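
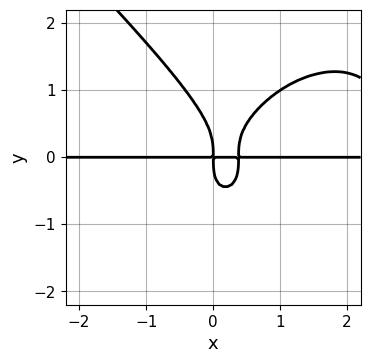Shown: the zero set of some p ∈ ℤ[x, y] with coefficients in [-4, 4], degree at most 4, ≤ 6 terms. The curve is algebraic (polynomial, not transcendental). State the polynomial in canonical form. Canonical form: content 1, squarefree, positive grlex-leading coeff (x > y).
1. Degree: the shape is more complex than any degree-3 curve, so deg p = 4.
2. From the axis intercepts and sections: every point of the x-axis in the box is on the curve.
3. Putting this together gives p.

x^3*y + y^4 - 3*x^2*y + x*y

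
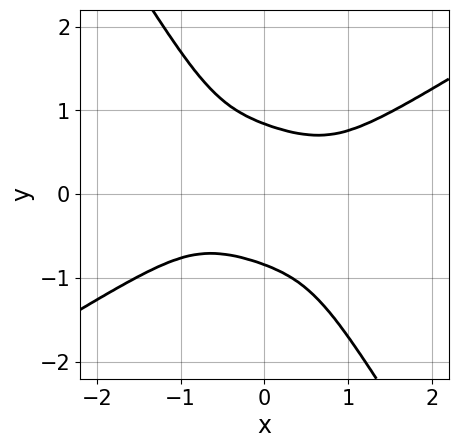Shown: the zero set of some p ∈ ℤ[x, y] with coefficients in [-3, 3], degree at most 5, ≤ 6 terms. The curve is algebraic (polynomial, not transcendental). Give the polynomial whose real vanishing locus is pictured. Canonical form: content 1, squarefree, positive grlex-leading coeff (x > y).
x^4 - 3*x*y^3 - 2*y^4 + 1

1. deg p = 4.
2. Reading off the gridlines: no x-intercept at any integer in the box.
3. These observations pin down the coefficients.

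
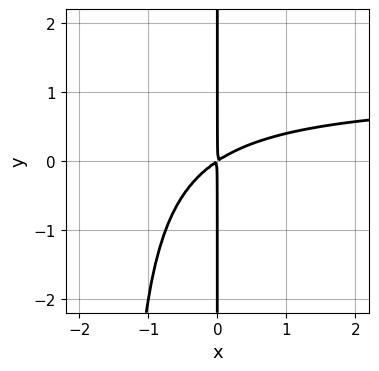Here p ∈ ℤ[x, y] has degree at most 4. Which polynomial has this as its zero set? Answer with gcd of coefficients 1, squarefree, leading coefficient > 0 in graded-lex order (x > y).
2*x^2*y - 2*x^2 + 3*x*y

First, deg p = 3. No degree-2 curve has this shape.
Then, checking where it meets the axes: every point of the y-axis in the box is on the curve.
Finally, fitting integer coefficients to these (and the overall shape) gives p.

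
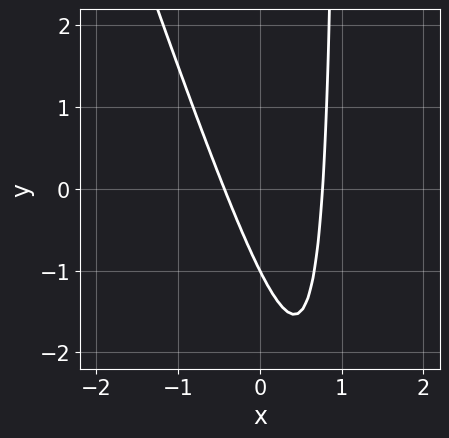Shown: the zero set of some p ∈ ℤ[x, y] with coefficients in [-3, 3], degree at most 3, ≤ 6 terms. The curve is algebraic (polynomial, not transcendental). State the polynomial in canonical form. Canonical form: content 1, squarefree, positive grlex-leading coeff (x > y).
3*x^2 + x*y - x - y - 1

First, degree: no degree-1 curve has this shape, so deg p = 2.
Next, reading off the gridlines: it crosses the y-axis at the gridline y = -1.
Finally, the integer polynomial consistent with all of this is the stated p.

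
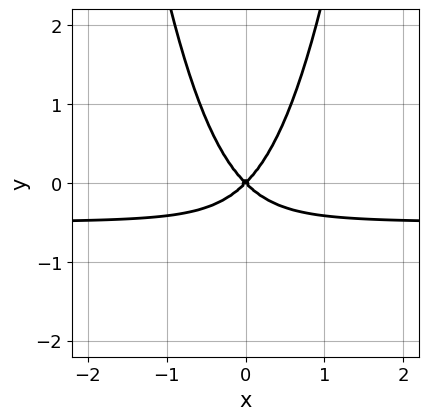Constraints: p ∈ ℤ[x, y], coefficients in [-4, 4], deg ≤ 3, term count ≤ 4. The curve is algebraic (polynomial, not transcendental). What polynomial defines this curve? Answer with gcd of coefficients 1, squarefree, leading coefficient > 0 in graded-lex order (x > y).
2*x^2*y + x^2 - y^2

(a) Degree: no degree-2 curve has this shape, so deg p = 3.
(b) Symmetries: mirror symmetry x ↦ −x ⇒ only even powers of x.
(c) Checking where it meets the axes: it meets the x-axis at x = 0 (among the integer gridlines); it crosses the y-axis at the gridline y = 0.
(d) Assembling these constraints gives the stated polynomial.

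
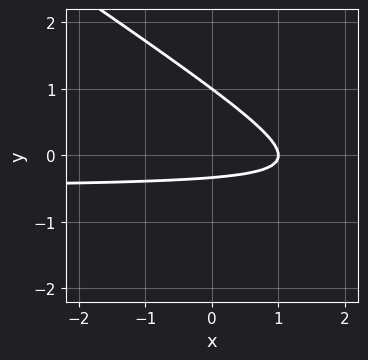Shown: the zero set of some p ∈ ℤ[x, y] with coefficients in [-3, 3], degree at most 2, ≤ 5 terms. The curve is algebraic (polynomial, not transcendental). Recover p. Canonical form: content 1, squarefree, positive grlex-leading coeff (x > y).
2*x*y + 3*y^2 + x - 2*y - 1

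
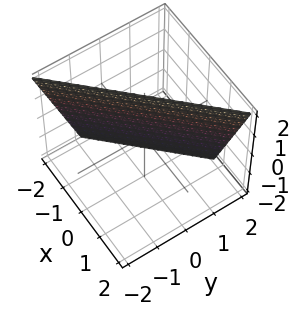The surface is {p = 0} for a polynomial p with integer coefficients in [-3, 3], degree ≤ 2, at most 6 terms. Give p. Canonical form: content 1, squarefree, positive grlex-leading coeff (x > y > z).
(a) deg p = 1.
(b) From the axis intercepts and sections: one z-axis crossing is at z = 2.
(c) The integer polynomial consistent with all of this is the stated p.

3*x - 3*y - z + 2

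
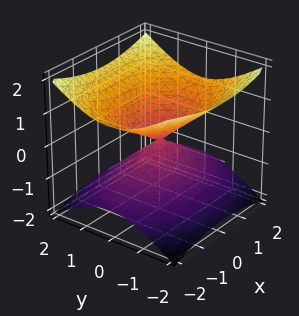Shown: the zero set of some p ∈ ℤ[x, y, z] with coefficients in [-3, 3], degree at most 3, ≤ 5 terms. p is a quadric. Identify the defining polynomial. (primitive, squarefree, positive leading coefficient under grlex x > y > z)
x^2 + 2*y^2 - 3*z^2

1. deg p = 2. A double cone through the origin; a quadric.
2. Symmetries: it's symmetric under y → −y, forcing even powers of y; mirror symmetry x ↦ −x ⇒ only even powers of x; the z ↦ −z reflection is a symmetry, so z appears only in even powers.
3. From the axis intercepts and sections: it crosses the x-axis at the gridline x = 0; it crosses the y-axis at the gridline y = 0; it crosses the z-axis at the gridline z = 0.
4. These observations pin down the coefficients.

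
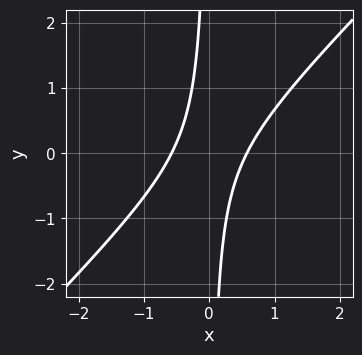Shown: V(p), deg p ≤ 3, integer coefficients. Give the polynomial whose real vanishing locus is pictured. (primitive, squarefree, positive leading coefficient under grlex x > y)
3*x^2 - 3*x*y - 1

Degree: the shape is more complex than any degree-1 curve, so deg p = 2.
Against the integer gridlines: it misses every integer gridline on the y-axis.
Solving for integer coefficients yields p as stated.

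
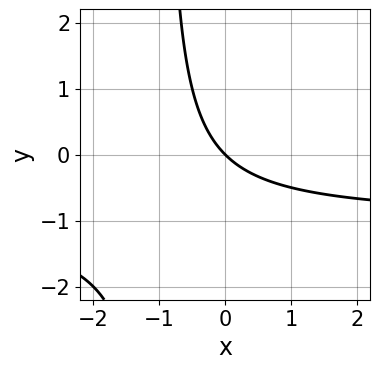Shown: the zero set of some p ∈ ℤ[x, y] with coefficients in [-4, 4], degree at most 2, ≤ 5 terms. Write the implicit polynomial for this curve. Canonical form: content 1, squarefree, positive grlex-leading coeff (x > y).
x*y + x + y

First, deg p = 2. No degree-1 curve has this shape.
Next, reading off the gridlines: it crosses the y-axis at the gridline y = 0; one x-axis crossing is at x = 0.
Finally, these observations pin down the coefficients.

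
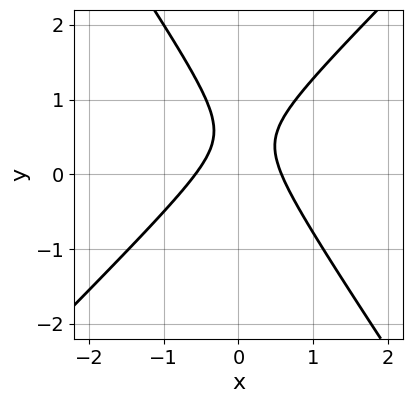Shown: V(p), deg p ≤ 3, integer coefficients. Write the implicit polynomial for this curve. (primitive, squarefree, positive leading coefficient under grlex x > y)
3*x^2 - x*y - 2*y^2 + 2*y - 1

1. deg p = 2. No degree-1 curve has this shape.
2. From the visible intercepts: no y-intercept at any integer in the box.
3. Solving for integer coefficients yields p as stated.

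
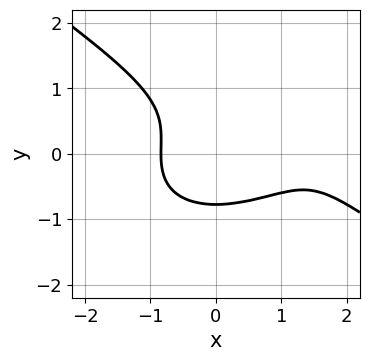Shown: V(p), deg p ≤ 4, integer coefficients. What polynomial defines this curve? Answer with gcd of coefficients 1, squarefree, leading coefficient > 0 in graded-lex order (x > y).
x^3 + 3*y^3 - 2*x^2 - y^2 + 2

(a) Degree: no degree-2 curve has this shape, so deg p = 3.
(b) Putting this together gives p.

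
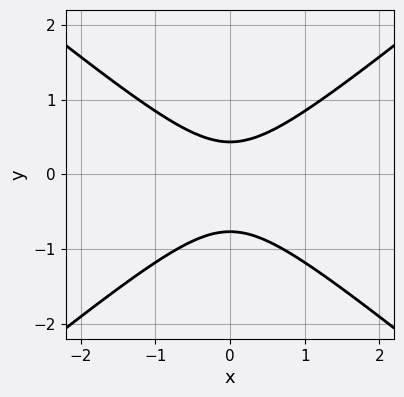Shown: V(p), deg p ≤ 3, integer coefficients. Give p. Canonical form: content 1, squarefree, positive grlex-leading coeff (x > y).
2*x^2 - 3*y^2 - y + 1

First, the degree is 2 — the shape is more complex than any degree-1 curve.
Next, symmetries: mirror symmetry x ↦ −x ⇒ only even powers of x.
Next, against the integer gridlines: no x-intercept at any integer in the box.
Finally, assembling these constraints gives the stated polynomial.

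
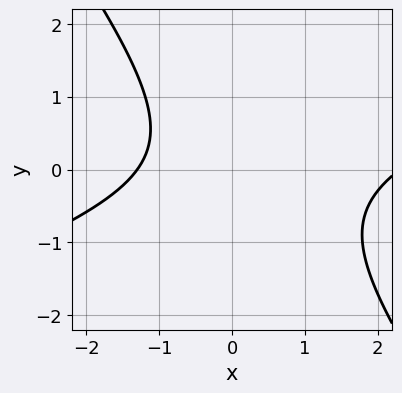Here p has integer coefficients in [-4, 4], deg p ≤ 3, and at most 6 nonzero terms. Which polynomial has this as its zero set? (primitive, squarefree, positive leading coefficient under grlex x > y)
x^2 - 2*x*y - 2*y^2 - x - 3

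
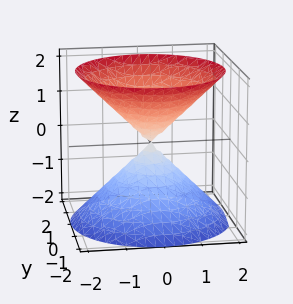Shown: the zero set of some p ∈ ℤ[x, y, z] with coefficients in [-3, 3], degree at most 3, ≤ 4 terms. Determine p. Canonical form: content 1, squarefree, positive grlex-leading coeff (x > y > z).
x^2 + y^2 - z^2

There are 2 components.
deg p = 2.
Symmetries: it's symmetric under z → −z, forcing even powers of z; the surface is invariant under rotation about z: p = q(x² + y², z).
Observable constraints: it meets the y-axis at y = 0 (among the integer gridlines); one x-axis crossing is at x = 0; it meets the z-axis at z = 0 (among the integer gridlines).
Together with the visible shape, these determine p as stated.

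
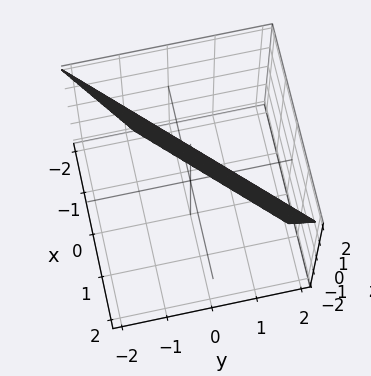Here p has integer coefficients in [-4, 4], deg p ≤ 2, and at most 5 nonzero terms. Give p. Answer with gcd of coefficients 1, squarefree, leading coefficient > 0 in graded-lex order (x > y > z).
Degree: the surface is flat (a plane), so deg p = 1.
Checking where it meets the axes: it crosses the z-axis at the gridline z = 2.
The integer polynomial consistent with all of this is the stated p.

3*x - 3*y - z + 2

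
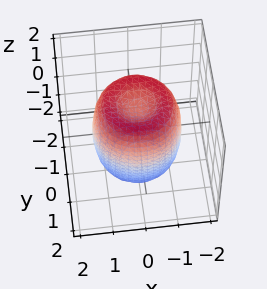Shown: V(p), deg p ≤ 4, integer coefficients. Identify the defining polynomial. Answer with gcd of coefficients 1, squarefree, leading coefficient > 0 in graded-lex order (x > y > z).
2*x^4 + 4*x^2*y^2 + 2*y^4 - 3*x^2 - 3*y^2 + z^2 - 1

1. The degree is 4 — a generic line meets the surface in up to 4 points.
2. Symmetry: the surface is invariant under rotation about z: p = q(x² + y², z).
3. Checking where it meets the axes: among the integer gridlines, it crosses the z-axis at z ∈ {-1, 1}; a circular section at z = 0 has radius between 1 and 2.
4. These observations pin down the coefficients.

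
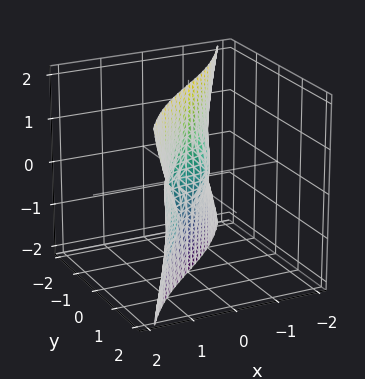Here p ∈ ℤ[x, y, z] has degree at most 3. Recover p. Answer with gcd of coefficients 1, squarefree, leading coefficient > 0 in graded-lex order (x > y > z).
x^3 + 3*x*z^2 - 3*y*z^2 - y

1. Degree: the shape is more complex than any degree-2 surface, so deg p = 3.
2. Against the integer gridlines: it meets the y-axis at y = 0 (among the integer gridlines); one x-axis crossing is at x = 0; every point of the z-axis in the box is on the surface.
3. Together with the visible shape, these determine p as stated.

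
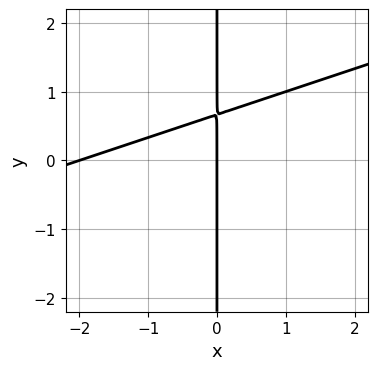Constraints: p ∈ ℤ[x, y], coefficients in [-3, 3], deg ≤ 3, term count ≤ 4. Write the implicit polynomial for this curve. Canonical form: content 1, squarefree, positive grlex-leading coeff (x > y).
x^2 - 3*x*y + 2*x

1. Degree: the shape is more complex than any degree-1 curve, so deg p = 2.
2. Observable constraints: every point of the y-axis in the box is on the curve; the x-axis gridline crossings are at x ∈ {-2, 0}.
3. Putting this together gives p.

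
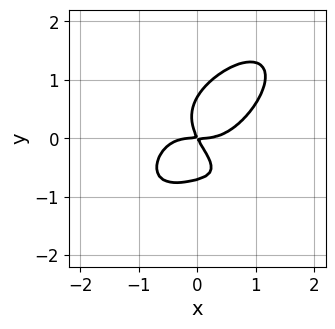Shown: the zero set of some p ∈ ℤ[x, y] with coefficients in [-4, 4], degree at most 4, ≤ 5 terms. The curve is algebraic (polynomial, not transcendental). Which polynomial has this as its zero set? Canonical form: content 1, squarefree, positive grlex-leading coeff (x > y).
2*x^4 + 2*y^4 - 2*x*y^2 - 2*x*y - y^2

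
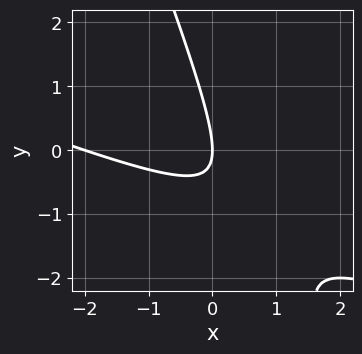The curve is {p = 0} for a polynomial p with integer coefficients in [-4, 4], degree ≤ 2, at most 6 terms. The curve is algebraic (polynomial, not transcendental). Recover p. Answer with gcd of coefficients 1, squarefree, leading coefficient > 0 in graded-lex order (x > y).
x^2 + 3*x*y + y^2 + 2*x

(a) deg p = 2. The shape is more complex than any degree-1 curve.
(b) Observable constraints: the x-axis gridline crossings are at x ∈ {-2, 0}; one y-axis crossing is at y = 0.
(c) The integer polynomial consistent with all of this is the stated p.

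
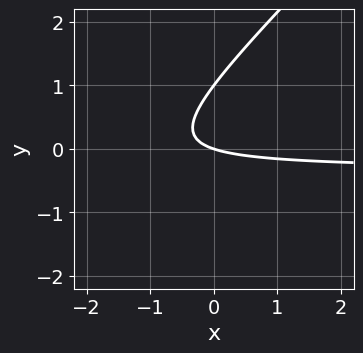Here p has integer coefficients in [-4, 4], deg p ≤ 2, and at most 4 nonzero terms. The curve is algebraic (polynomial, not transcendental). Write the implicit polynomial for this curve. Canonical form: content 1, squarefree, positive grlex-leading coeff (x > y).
(a) The degree is 2 — no degree-1 curve has this shape.
(b) Checking where it meets the axes: among the integer gridlines, it crosses the y-axis at y ∈ {0, 1}; it meets the x-axis at x = 0 (among the integer gridlines).
(c) The integer polynomial consistent with all of this is the stated p.

3*x*y - 3*y^2 + x + 3*y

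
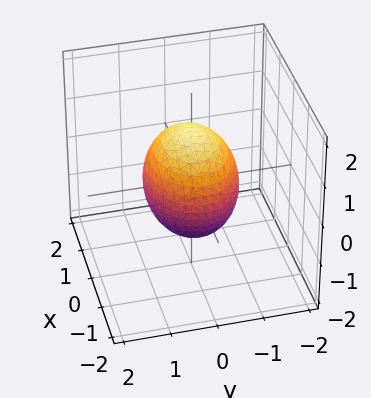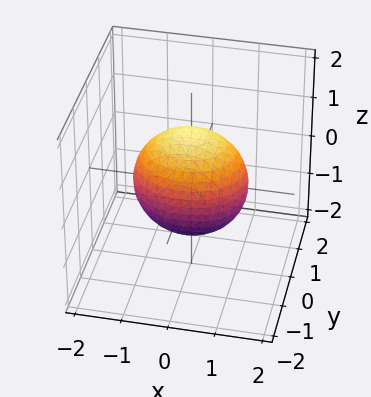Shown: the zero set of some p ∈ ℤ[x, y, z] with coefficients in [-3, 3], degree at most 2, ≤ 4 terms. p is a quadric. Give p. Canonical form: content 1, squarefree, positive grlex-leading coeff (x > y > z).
The degree is 2 — a closed, bounded, convex surface; a quadric.
Symmetries: it's symmetric under x → −x, forcing even powers of x; mirror symmetry y ↦ −y ⇒ only even powers of y; mirror symmetry z ↦ −z ⇒ only even powers of z.
Against the integer gridlines: among the integer gridlines, it crosses the y-axis at y ∈ {-1, 1}.
Assembling these constraints gives the stated polynomial.

2*x^2 + 3*y^2 + 2*z^2 - 3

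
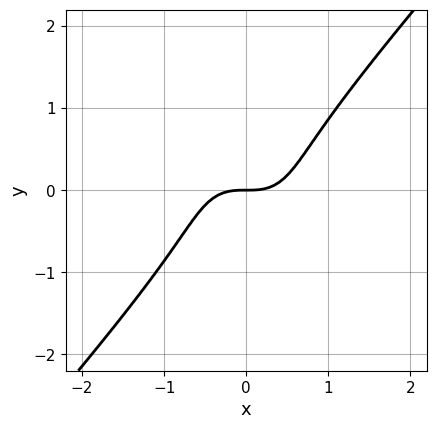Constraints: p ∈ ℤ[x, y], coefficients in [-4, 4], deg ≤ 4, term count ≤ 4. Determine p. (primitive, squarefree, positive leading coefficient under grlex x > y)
3*x^3 - 2*y^3 - 2*y

The degree is 3 — a generic line meets the curve in up to 3 points.
Observable constraints: one x-axis crossing is at x = 0; one y-axis crossing is at y = 0.
Matching integer coefficients to the picture gives p.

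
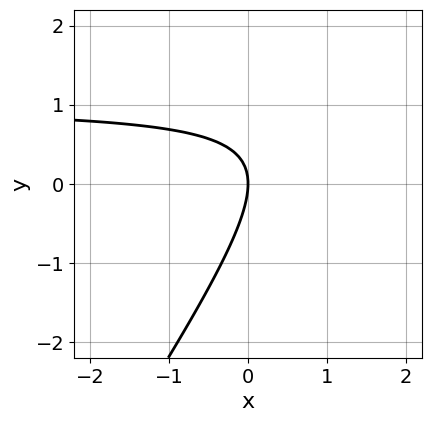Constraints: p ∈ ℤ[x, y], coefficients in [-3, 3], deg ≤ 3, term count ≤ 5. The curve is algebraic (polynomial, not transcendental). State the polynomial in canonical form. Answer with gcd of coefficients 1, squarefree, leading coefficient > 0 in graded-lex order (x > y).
3*x*y - 2*y^2 - 3*x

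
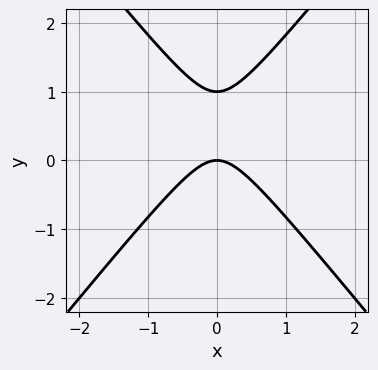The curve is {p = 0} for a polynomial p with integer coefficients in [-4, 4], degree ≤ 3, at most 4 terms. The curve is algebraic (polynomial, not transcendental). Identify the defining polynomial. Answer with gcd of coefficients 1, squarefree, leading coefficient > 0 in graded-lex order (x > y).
First, deg p = 2. A generic line meets the curve in up to 2 points.
Next, symmetries: mirror symmetry x ↦ −x ⇒ only even powers of x.
Next, from the visible intercepts: it meets the x-axis at x = 0 (among the integer gridlines); among the integer gridlines, it crosses the y-axis at y ∈ {0, 1}.
Finally, solving for integer coefficients yields p as stated.

3*x^2 - 2*y^2 + 2*y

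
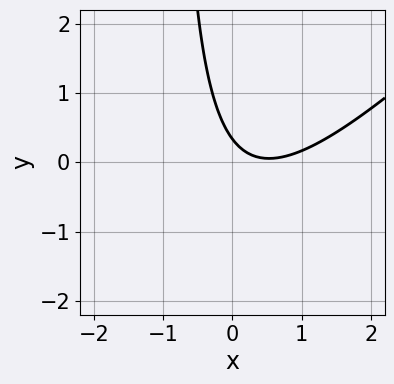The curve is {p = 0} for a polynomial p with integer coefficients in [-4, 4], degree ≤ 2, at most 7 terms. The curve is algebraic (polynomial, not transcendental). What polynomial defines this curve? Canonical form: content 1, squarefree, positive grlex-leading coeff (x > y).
3*x^2 - 3*x*y - 3*x - 3*y + 1

The degree is 2 — a generic line meets the curve in up to 2 points.
From the axis intercepts and sections: it misses every integer gridline on the x-axis.
Fitting integer coefficients to these (and the overall shape) gives p.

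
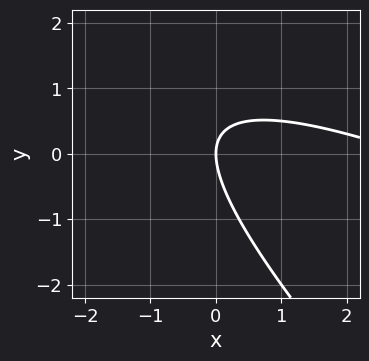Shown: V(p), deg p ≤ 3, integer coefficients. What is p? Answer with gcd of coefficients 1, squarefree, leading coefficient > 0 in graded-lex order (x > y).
x^2 + 3*x*y + 2*y^2 - 3*x

1. The degree is 2 — no degree-1 curve has this shape.
2. Observable constraints: one y-axis crossing is at y = 0; one x-axis crossing is at x = 0.
3. These observations pin down the coefficients.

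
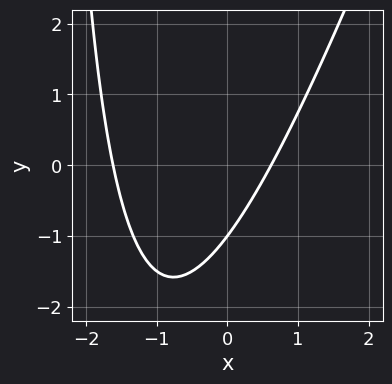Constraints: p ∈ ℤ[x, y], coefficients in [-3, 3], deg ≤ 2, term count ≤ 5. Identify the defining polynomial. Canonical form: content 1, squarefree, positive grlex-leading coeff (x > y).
3*x^2 - x*y + 3*x - 3*y - 3

deg p = 2.
From the axis intercepts and sections: one y-axis crossing is at y = -1.
Solving for integer coefficients yields p as stated.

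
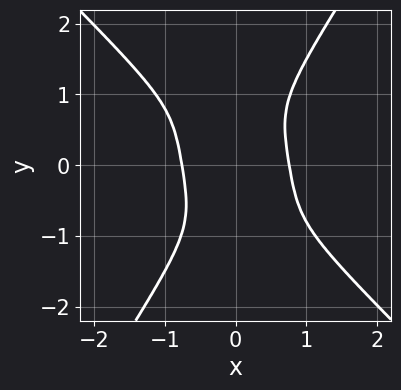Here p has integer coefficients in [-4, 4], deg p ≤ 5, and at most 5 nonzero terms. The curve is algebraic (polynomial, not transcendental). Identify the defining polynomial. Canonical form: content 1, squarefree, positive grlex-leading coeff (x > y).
3*x^4 + 2*x^3*y - y^4 - 1

The degree is 4 — a generic line meets the curve in up to 4 points.
Against the integer gridlines: it misses every integer gridline on the y-axis.
Putting this together gives p.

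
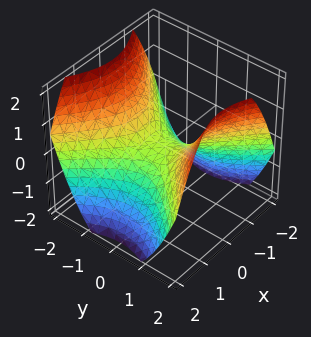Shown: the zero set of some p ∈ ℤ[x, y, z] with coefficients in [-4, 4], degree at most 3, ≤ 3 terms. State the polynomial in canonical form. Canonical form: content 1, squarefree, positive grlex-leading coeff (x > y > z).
2*x^2 - 2*y^2 + 3*z

(a) deg p = 2. A hyperbolic paraboloid; a quadric.
(b) Symmetries: it's symmetric under y → −y, forcing even powers of y; the x ↦ −x reflection is a symmetry, so x appears only in even powers.
(c) From the axis intercepts and sections: it crosses the x-axis at the gridline x = 0; one y-axis crossing is at y = 0; one z-axis crossing is at z = 0.
(d) The integer polynomial consistent with all of this is the stated p.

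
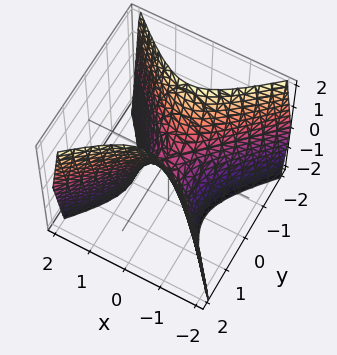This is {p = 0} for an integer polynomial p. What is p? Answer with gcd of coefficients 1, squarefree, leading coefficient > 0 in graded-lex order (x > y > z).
2*x^2 - 2*y^2 + z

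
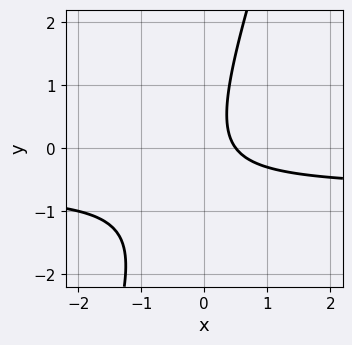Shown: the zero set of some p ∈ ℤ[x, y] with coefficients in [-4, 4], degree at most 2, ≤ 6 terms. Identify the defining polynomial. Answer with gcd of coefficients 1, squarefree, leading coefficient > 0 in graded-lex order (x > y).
3*x*y - y^2 + 2*x - 1

(a) Degree: a generic line meets the curve in up to 2 points, so deg p = 2.
(b) From the visible intercepts: no y-intercept at any integer in the box.
(c) Solving for integer coefficients yields p as stated.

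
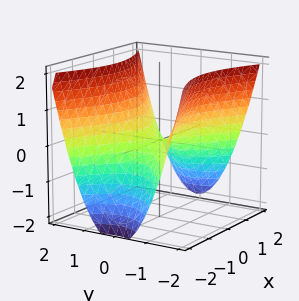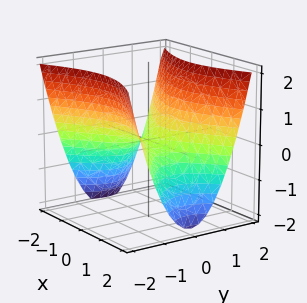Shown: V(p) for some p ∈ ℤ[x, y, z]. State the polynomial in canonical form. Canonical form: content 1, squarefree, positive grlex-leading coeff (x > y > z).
x^2 - 2*y^2 + 2*z

(a) deg p = 2. A saddle surface; a quadric.
(b) Symmetries: it's symmetric under x → −x, forcing even powers of x; it's symmetric under y → −y, forcing even powers of y.
(c) From the visible intercepts: it meets the y-axis at y = 0 (among the integer gridlines); one z-axis crossing is at z = 0.
(d) Assembling these constraints gives the stated polynomial.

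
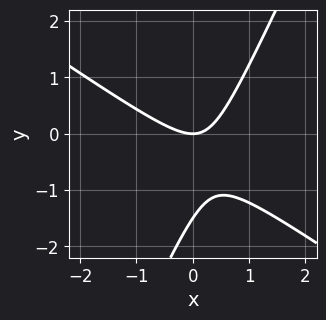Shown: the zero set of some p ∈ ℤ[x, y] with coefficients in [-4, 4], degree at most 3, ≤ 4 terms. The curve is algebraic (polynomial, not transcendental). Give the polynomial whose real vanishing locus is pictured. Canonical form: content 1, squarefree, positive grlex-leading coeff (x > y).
3*x^2 + 3*x*y - 2*y^2 - 3*y

(a) The degree is 2 — a generic line meets the curve in up to 2 points.
(b) From the visible intercepts: one y-axis crossing is at y = 0; one x-axis crossing is at x = 0.
(c) These observations pin down the coefficients.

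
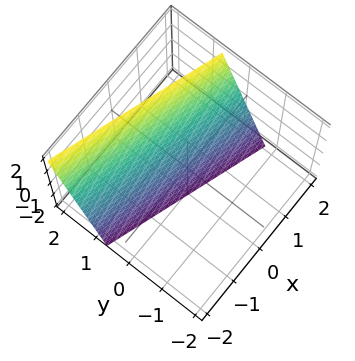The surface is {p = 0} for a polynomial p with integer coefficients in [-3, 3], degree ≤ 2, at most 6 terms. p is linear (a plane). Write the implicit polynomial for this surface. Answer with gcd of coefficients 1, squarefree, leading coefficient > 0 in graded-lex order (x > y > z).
1. The degree is 1 — every cross-section is a straight line — this is a plane.
2. Against the integer gridlines: it crosses the x-axis at the gridline x = 2; one z-axis crossing is at z = -2.
3. The integer polynomial consistent with all of this is the stated p.

x + 3*y - z - 2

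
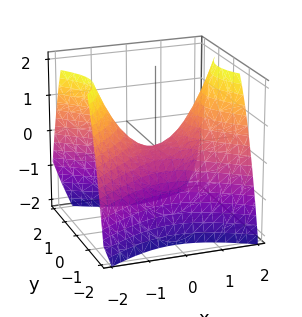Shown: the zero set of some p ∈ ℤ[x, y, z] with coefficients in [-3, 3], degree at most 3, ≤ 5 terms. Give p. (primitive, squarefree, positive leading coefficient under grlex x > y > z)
First, degree: a hyperbolic paraboloid; a quadric, so deg p = 2.
Then, symmetries: it's symmetric under y → −y, forcing even powers of y; mirror symmetry x ↦ −x ⇒ only even powers of x.
Then, against the integer gridlines: it meets the y-axis at y = 0 (among the integer gridlines); it meets the x-axis at x = 0 (among the integer gridlines); one z-axis crossing is at z = 0.
Finally, matching integer coefficients to the picture gives p.

2*x^2 - 3*y^2 - 3*z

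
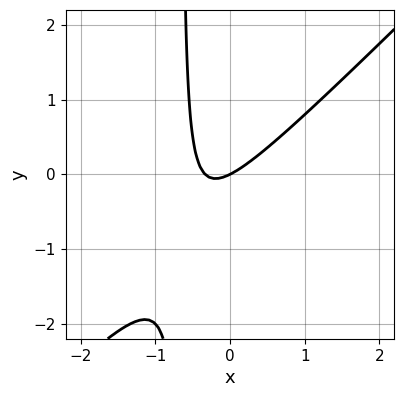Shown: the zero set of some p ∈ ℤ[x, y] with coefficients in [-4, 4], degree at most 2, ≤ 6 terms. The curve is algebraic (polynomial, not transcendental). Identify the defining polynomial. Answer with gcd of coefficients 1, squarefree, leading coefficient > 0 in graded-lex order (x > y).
3*x^2 - 3*x*y + x - 2*y

First, the degree is 2 — no degree-1 curve has this shape.
Next, against the integer gridlines: it meets the y-axis at y = 0 (among the integer gridlines); it crosses the x-axis at the gridline x = 0.
Finally, solving for integer coefficients yields p as stated.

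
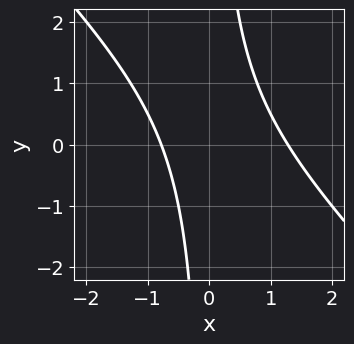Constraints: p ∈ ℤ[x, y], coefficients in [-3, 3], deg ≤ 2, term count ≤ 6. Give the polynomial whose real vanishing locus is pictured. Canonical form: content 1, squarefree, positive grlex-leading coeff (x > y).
2*x^2 + 2*x*y - x - 2

(a) The degree is 2 — the shape is more complex than any degree-1 curve.
(b) Observable constraints: no y-intercept at any integer in the box.
(c) Together with the visible shape, these determine p as stated.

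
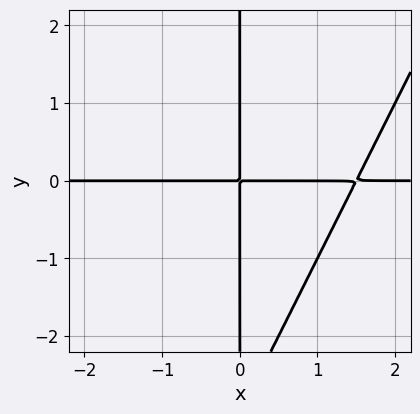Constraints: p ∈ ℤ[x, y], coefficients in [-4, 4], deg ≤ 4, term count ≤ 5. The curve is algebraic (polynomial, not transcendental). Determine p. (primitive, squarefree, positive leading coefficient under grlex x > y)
2*x^2*y - x*y^2 - 3*x*y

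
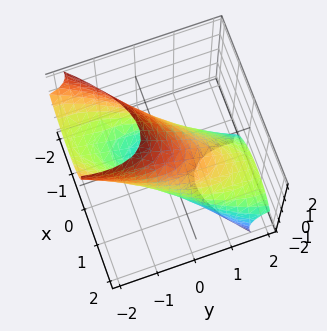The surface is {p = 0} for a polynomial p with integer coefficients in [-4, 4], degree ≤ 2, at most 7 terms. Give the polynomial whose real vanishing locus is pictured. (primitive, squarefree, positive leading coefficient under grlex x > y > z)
deg p = 2. A generic line meets the surface in up to 2 points.
From the visible intercepts: the x-axis gridline crossings are at x ∈ {-1, 1}.
Putting this together gives p.

2*x^2 - 2*x*y + y^2 + 2*y*z + z^2 - 2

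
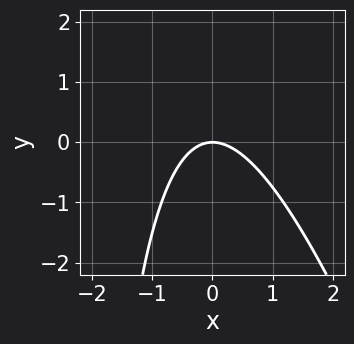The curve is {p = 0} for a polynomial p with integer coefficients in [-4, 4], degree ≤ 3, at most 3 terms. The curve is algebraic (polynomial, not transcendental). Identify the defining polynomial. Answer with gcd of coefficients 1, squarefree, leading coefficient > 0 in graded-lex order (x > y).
3*x^2 + x*y + 3*y

1. deg p = 2.
2. From the axis intercepts and sections: one y-axis crossing is at y = 0; it crosses the x-axis at the gridline x = 0.
3. These observations pin down the coefficients.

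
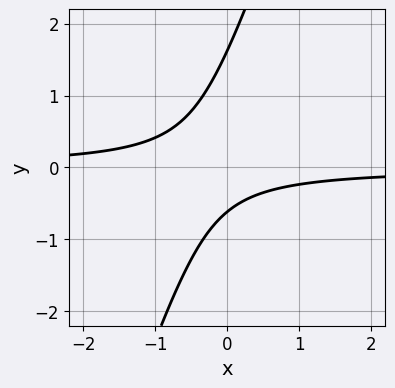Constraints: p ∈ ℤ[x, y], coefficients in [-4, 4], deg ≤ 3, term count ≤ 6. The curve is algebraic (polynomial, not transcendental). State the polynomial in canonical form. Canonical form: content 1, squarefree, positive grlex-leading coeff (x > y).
First, the degree is 2 — a generic line meets the curve in up to 2 points.
Then, from the visible intercepts: it misses every integer gridline on the x-axis.
Finally, together with the visible shape, these determine p as stated.

3*x*y - y^2 + y + 1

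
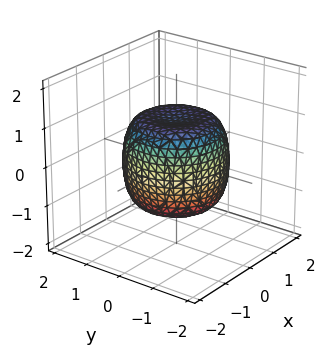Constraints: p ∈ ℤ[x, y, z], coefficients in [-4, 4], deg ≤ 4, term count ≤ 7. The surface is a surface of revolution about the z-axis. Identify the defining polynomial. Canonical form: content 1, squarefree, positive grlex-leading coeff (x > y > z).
x^4 + 2*x^2*y^2 + y^4 - x^2 - y^2 + z^2 - 1

1. Degree: a generic line meets the surface in up to 4 points, so deg p = 4.
2. Symmetries: rotational symmetry about the z-axis ⇒ p depends on x, y only through x² + y².
3. From the axis intercepts and sections: a circular section at z = 0 has radius between 1 and 2; the z-axis gridline crossings are at z ∈ {-1, 1}.
4. Assembling these constraints gives the stated polynomial.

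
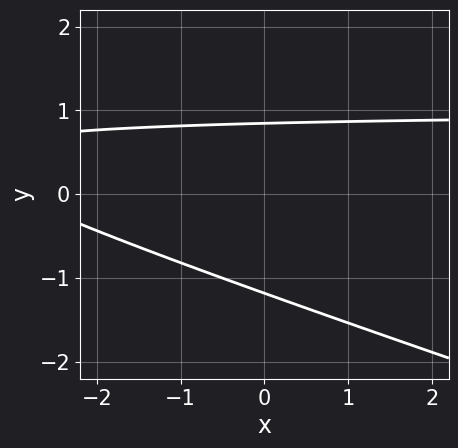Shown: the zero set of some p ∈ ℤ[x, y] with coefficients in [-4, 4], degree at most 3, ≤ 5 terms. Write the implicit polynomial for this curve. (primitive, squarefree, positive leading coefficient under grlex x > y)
x*y + 3*y^2 - x + y - 3

First, deg p = 2. The shape is more complex than any degree-1 curve.
Next, from the visible intercepts: no x-intercept at any integer in the box.
Finally, putting this together gives p.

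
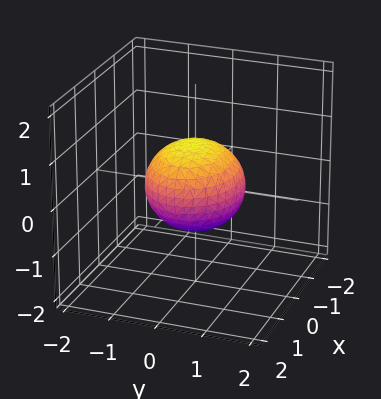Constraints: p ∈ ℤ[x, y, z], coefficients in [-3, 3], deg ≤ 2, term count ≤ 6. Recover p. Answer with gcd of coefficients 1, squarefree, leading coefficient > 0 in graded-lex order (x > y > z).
2*x^2 - x*z + 3*y^2 + 3*z^2 - 3

(a) The degree is 2 — no degree-1 surface has this shape.
(b) Observable constraints: among the integer gridlines, it crosses the z-axis at z ∈ {-1, 1}; the y-axis gridline crossings are at y ∈ {-1, 1}.
(c) Matching integer coefficients to the picture gives p.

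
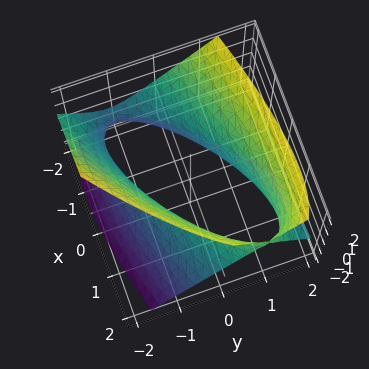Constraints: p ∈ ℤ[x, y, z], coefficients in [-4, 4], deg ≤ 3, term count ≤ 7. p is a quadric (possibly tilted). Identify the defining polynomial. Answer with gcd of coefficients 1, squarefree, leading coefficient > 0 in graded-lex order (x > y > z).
x^2 - 3*x*y + 2*x*z + 3*y^2 - 2*z^2 - 3

The degree is 2 — the shape is more complex than any degree-1 surface.
Checking where it meets the axes: among the integer gridlines, it crosses the y-axis at y ∈ {-1, 1}; no z-intercept at any integer in the box.
Fitting integer coefficients to these (and the overall shape) gives p.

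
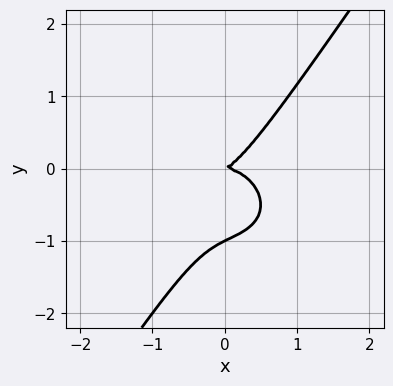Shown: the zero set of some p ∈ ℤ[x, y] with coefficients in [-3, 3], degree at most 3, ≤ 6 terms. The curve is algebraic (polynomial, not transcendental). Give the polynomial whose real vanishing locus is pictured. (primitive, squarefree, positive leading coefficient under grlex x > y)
2*x^3 + 2*x*y^2 - 2*y^3 + x*y - 2*y^2

(a) deg p = 3. The shape is more complex than any degree-2 curve.
(b) From the visible intercepts: the y-axis gridline crossings are at y ∈ {-1, 0}; one x-axis crossing is at x = 0.
(c) Solving for integer coefficients yields p as stated.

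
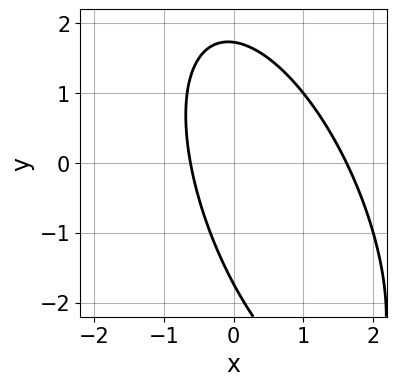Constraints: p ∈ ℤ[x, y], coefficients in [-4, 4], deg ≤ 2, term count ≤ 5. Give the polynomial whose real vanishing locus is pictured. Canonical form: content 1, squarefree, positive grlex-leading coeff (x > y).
1. The degree is 2 — the shape is more complex than any degree-1 curve.
2. Putting this together gives p.

3*x^2 + 2*x*y + y^2 - 3*x - 3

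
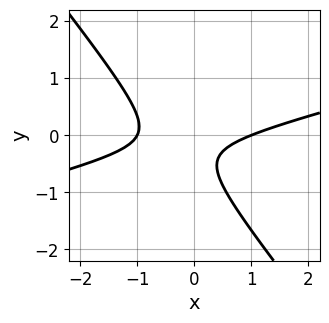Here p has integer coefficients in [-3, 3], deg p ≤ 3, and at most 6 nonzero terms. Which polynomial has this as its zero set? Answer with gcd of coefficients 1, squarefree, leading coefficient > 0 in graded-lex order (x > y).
x^2 - 3*x*y - 3*y^2 - 2*y - 1

(a) Degree: a generic line meets the curve in up to 2 points, so deg p = 2.
(b) Observable constraints: the curve avoids every integer y-axis point in the box; the x-axis gridline crossings are at x ∈ {-1, 1}.
(c) Assembling these constraints gives the stated polynomial.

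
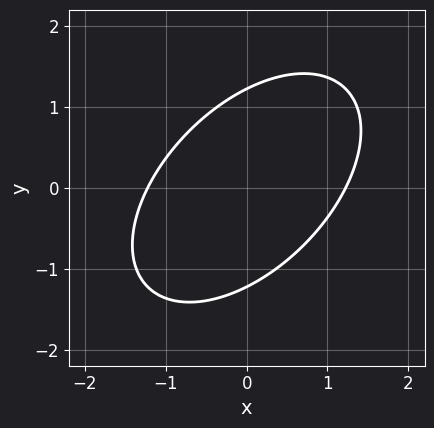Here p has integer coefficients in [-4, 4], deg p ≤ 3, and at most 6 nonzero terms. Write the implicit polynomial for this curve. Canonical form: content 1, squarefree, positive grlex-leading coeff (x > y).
2*x^2 - 2*x*y + 2*y^2 - 3

1. The degree is 2 — no degree-1 curve has this shape.
2. The integer polynomial consistent with all of this is the stated p.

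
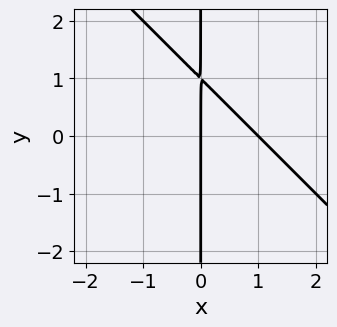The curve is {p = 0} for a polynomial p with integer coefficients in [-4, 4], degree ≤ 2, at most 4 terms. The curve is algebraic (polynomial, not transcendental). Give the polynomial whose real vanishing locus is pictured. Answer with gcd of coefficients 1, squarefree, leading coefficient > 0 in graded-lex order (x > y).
x^2 + x*y - x

1. Degree: no degree-1 curve has this shape, so deg p = 2.
2. Checking where it meets the axes: among the integer gridlines, it crosses the x-axis at x ∈ {0, 1}; the visible y-axis segment lies entirely on the curve.
3. Putting this together gives p.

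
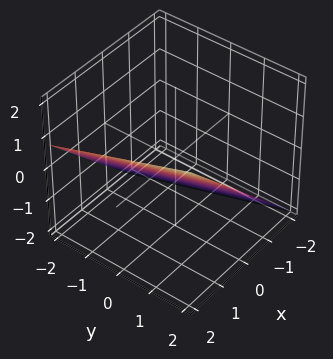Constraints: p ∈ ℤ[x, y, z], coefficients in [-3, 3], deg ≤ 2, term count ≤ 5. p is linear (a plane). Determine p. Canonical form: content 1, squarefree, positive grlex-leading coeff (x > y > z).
The degree is 1 — the surface is flat (a plane).
Reading off the gridlines: it crosses the y-axis at the gridline y = 2.
Assembling these constraints gives the stated polynomial.

3*x + y - 3*z - 2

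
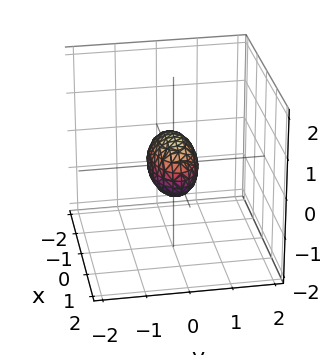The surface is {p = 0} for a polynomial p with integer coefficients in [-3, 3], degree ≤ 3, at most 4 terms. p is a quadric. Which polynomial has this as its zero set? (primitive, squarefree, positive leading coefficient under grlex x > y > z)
x^2 + 3*y^2 + 2*z^2 - 1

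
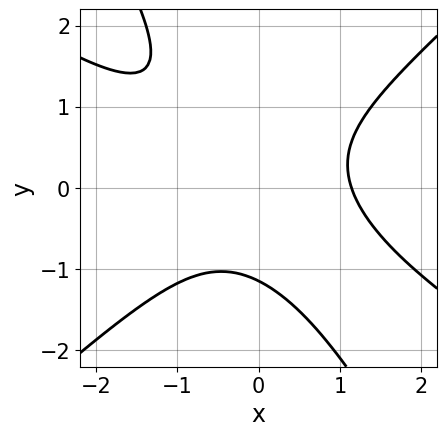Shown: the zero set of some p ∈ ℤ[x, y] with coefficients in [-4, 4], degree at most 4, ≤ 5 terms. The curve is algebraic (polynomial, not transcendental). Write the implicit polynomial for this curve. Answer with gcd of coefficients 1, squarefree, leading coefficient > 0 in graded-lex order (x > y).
2*x^3 + 2*x^2*y - 3*x*y^2 - 2*y^3 - 3

(a) The degree is 3 — no degree-2 curve has this shape.
(b) The integer polynomial consistent with all of this is the stated p.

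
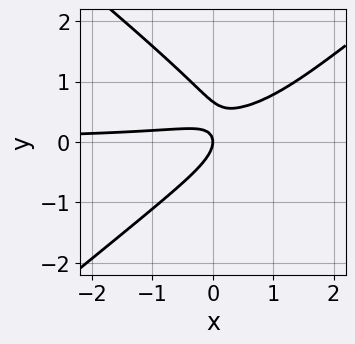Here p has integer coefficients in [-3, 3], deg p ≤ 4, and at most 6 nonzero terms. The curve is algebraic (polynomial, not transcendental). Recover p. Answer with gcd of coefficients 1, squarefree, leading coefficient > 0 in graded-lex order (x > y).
The degree is 3 — no degree-2 curve has this shape.
From the visible intercepts: one y-axis crossing is at y = 0; it crosses the x-axis at the gridline x = 0.
The integer polynomial consistent with all of this is the stated p.

2*x^2*y - 3*y^3 - 3*x*y + 2*y^2 + x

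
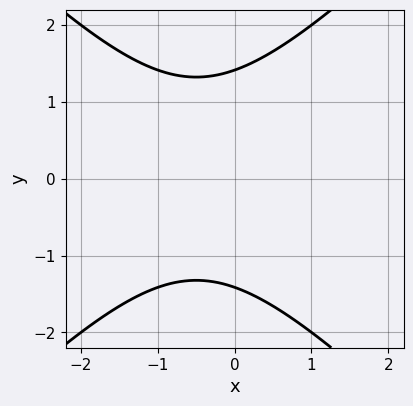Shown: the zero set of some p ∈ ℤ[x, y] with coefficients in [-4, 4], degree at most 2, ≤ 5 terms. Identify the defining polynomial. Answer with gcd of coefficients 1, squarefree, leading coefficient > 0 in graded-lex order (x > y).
1. The degree is 2 — no degree-1 curve has this shape.
2. Symmetries: mirror symmetry y ↦ −y ⇒ only even powers of y.
3. Against the integer gridlines: it misses every integer gridline on the x-axis.
4. Together with the visible shape, these determine p as stated.

x^2 - y^2 + x + 2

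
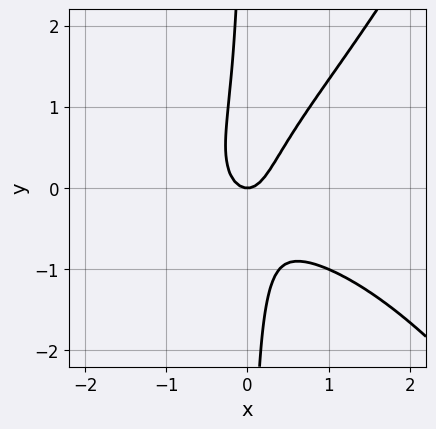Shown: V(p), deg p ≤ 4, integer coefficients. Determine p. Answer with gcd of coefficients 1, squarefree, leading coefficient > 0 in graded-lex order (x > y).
x^4 + 2*x^2*y - 3*x*y^2 + 3*x^2 - y

1. deg p = 4. The shape is more complex than any degree-3 curve.
2. Against the integer gridlines: it crosses the y-axis at the gridline y = 0; one x-axis crossing is at x = 0.
3. Matching integer coefficients to the picture gives p.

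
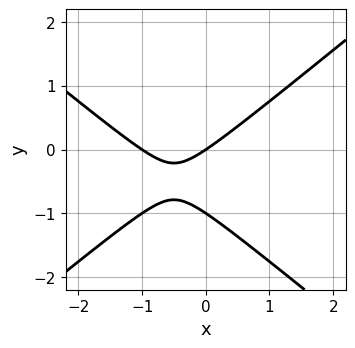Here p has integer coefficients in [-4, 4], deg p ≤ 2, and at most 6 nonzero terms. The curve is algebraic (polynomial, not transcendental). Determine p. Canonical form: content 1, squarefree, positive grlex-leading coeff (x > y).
2*x^2 - 3*y^2 + 2*x - 3*y

First, degree: a generic line meets the curve in up to 2 points, so deg p = 2.
Next, from the visible intercepts: the x-axis gridline crossings are at x ∈ {-1, 0}; the y-axis gridline crossings are at y ∈ {-1, 0}.
Finally, together with the visible shape, these determine p as stated.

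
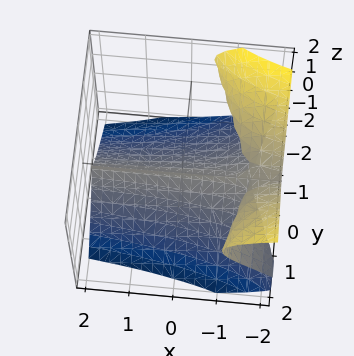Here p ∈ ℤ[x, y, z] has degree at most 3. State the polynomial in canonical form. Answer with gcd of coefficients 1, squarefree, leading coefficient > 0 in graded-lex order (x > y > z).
1. The degree is 3 — no degree-2 surface has this shape.
2. Observable constraints: every point of the x-axis in the box is on the surface; one z-axis crossing is at z = 0; it meets the y-axis at y = 0 (among the integer gridlines).
3. These observations pin down the coefficients.

2*x*y^2 - 2*y^2*z + y*z^2 + 3*z^3 + 3*y^2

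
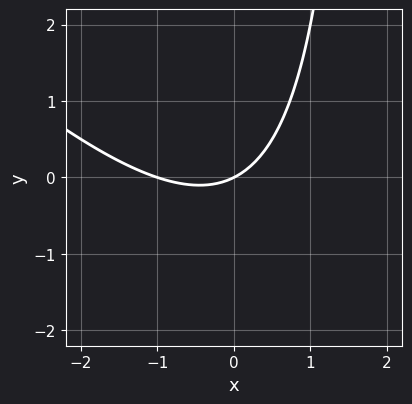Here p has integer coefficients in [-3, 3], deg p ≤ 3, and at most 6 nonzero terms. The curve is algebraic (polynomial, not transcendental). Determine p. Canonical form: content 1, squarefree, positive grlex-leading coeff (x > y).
1. deg p = 2. The shape is more complex than any degree-1 curve.
2. Checking where it meets the axes: among the integer gridlines, it crosses the x-axis at x ∈ {-1, 0}; it crosses the y-axis at the gridline y = 0.
3. Fitting integer coefficients to these (and the overall shape) gives p.

x^2 + x*y + x - 2*y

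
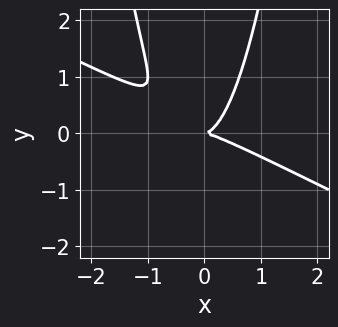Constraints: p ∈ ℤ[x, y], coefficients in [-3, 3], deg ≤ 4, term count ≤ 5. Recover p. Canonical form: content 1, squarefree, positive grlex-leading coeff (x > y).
x^3 + 2*x^2*y - y^2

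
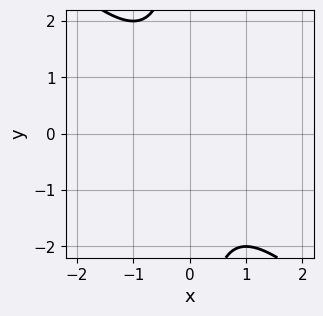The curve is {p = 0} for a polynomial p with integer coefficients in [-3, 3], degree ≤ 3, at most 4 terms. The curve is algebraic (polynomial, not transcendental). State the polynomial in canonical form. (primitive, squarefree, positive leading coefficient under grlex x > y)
1. Degree: a generic line meets the curve in up to 2 points, so deg p = 2.
2. Reading off the gridlines: no y-intercept at any integer in the box; no x-intercept at any integer in the box.
3. These observations pin down the coefficients.

x^2 + x*y + 1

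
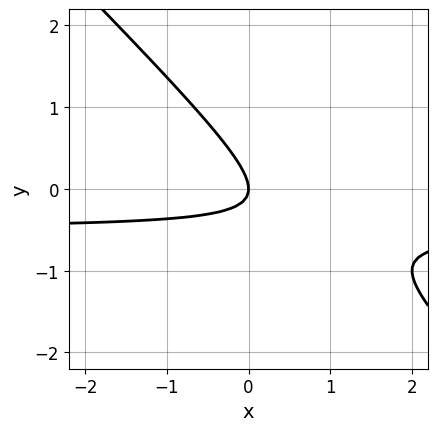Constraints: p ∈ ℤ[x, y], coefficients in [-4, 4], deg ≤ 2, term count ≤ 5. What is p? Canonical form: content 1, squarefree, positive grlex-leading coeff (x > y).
2*x*y + 2*y^2 + x

(a) Degree: no degree-1 curve has this shape, so deg p = 2.
(b) Reading off the gridlines: one x-axis crossing is at x = 0; one y-axis crossing is at y = 0.
(c) Putting this together gives p.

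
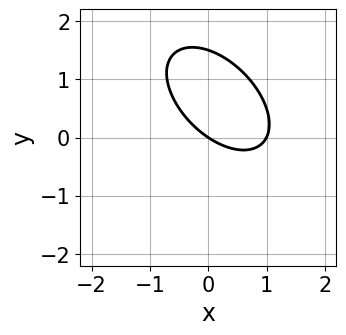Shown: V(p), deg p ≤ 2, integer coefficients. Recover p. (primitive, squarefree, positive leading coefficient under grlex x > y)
2*x^2 + 2*x*y + 2*y^2 - 2*x - 3*y

(a) deg p = 2. No degree-1 curve has this shape.
(b) Observable constraints: the x-axis gridline crossings are at x ∈ {0, 1}; it crosses the y-axis at the gridline y = 0.
(c) Fitting integer coefficients to these (and the overall shape) gives p.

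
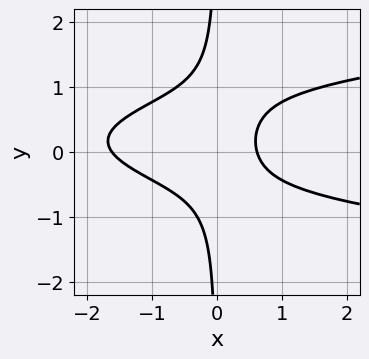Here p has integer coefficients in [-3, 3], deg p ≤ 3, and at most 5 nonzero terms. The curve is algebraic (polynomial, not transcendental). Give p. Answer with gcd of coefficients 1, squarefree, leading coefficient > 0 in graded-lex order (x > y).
(a) Degree: no degree-2 curve has this shape, so deg p = 3.
(b) From the visible intercepts: no y-intercept at any integer in the box.
(c) These observations pin down the coefficients.

3*x*y^2 - x^2 - x*y - x + 1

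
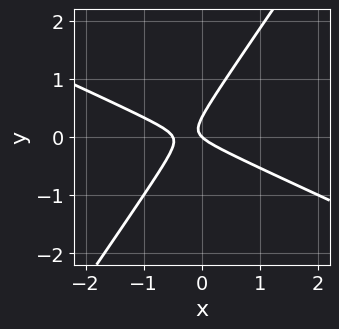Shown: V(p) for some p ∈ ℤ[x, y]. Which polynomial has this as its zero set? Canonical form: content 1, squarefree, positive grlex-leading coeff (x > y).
2*x^2 + 3*x*y - 3*y^2 + x + y

1. The degree is 2 — the shape is more complex than any degree-1 curve.
2. From the axis intercepts and sections: it crosses the x-axis at the gridline x = 0; it crosses the y-axis at the gridline y = 0.
3. Assembling these constraints gives the stated polynomial.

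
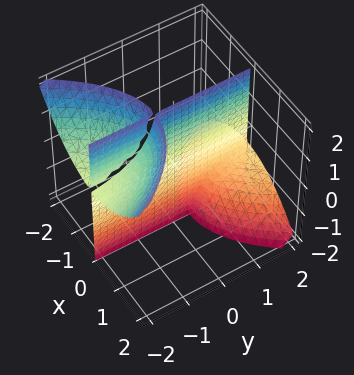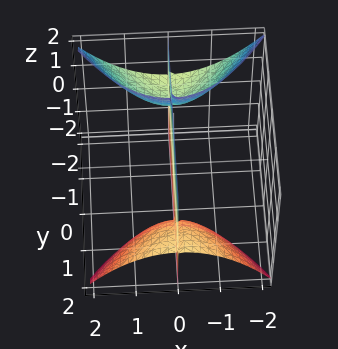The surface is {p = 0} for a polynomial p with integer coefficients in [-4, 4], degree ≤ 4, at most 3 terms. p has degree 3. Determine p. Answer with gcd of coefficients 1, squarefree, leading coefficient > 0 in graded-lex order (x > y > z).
2*x^3 + 3*x*y*z + 3*x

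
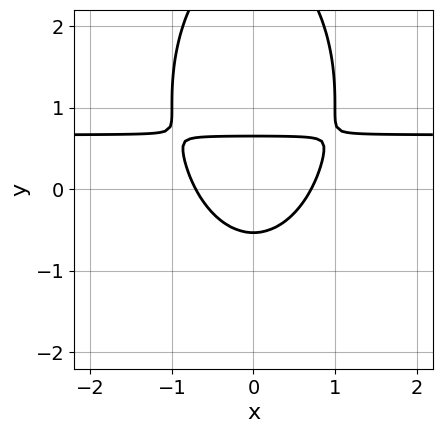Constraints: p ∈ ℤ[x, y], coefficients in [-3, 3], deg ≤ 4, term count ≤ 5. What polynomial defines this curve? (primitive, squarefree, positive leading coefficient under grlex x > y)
3*x^2*y + y^3 - 2*x^2 - 3*y^2 + 1

1. The degree is 3 — no degree-2 curve has this shape.
2. Symmetries: the x ↦ −x reflection is a symmetry, so x appears only in even powers.
3. Solving for integer coefficients yields p as stated.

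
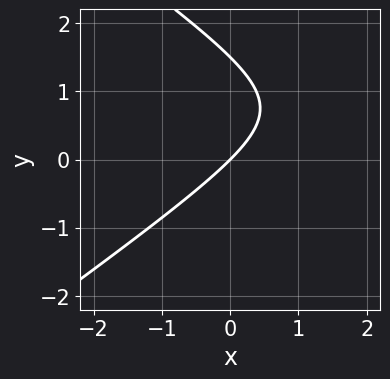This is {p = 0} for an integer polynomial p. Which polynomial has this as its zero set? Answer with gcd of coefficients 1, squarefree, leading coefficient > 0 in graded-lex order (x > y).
deg p = 2.
Observable constraints: it meets the y-axis at y = 0 (among the integer gridlines); it crosses the x-axis at the gridline x = 0.
These observations pin down the coefficients.

x^2 - 2*y^2 - 3*x + 3*y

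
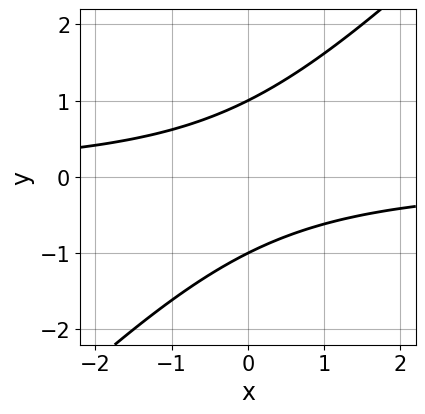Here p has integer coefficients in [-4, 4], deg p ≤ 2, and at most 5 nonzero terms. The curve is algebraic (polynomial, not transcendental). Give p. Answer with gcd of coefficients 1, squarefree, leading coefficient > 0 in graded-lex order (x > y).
x*y - y^2 + 1

First, deg p = 2. A generic line meets the curve in up to 2 points.
Next, from the axis intercepts and sections: among the integer gridlines, it crosses the y-axis at y ∈ {-1, 1}; no x-intercept at any integer in the box.
Finally, fitting integer coefficients to these (and the overall shape) gives p.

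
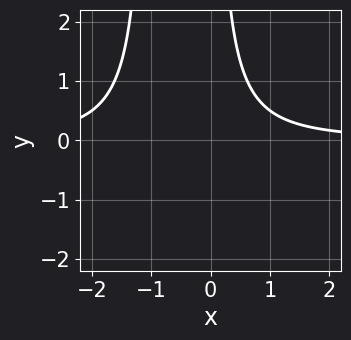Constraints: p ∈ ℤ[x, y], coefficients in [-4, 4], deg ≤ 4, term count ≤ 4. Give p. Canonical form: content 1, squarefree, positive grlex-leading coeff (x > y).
x^2*y + x*y - 1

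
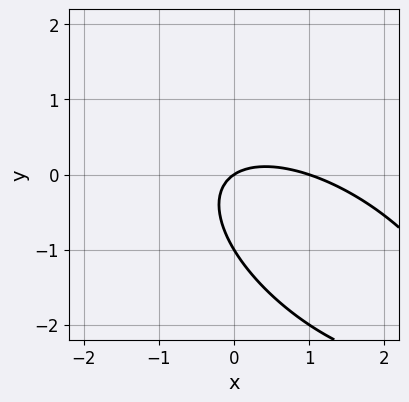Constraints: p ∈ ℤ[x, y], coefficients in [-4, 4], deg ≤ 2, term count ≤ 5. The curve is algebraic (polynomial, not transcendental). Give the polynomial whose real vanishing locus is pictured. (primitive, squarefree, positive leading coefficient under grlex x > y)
2*x^2 + 3*x*y + 3*y^2 - 2*x + 3*y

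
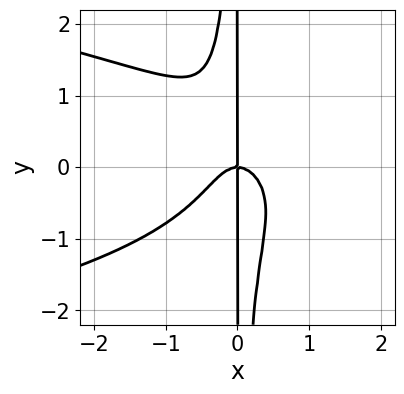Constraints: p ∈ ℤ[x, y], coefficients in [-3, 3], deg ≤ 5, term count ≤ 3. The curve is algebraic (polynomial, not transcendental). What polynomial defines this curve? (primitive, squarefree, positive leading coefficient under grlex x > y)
First, degree: the shape is more complex than any degree-3 curve, so deg p = 4.
Then, checking where it meets the axes: the visible y-axis segment lies entirely on the curve; it meets the x-axis at x = 0 (among the integer gridlines).
Finally, solving for integer coefficients yields p as stated.

2*x^2*y^2 + 2*x^3 + x*y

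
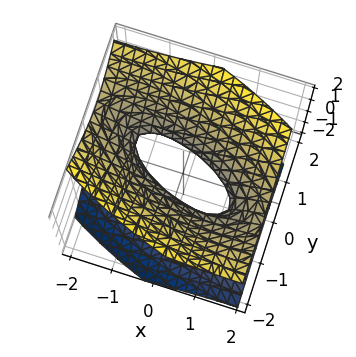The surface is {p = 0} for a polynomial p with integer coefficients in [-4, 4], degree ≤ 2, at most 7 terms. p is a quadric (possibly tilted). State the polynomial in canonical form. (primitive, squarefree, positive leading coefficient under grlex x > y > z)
x^2 + 2*x*y + 3*y^2 - 3*z^2 - 1

1. Degree: the shape is more complex than any degree-1 surface, so deg p = 2.
2. Observable constraints: the surface avoids every integer z-axis point in the box; among the integer gridlines, it crosses the x-axis at x ∈ {-1, 1}.
3. Matching integer coefficients to the picture gives p.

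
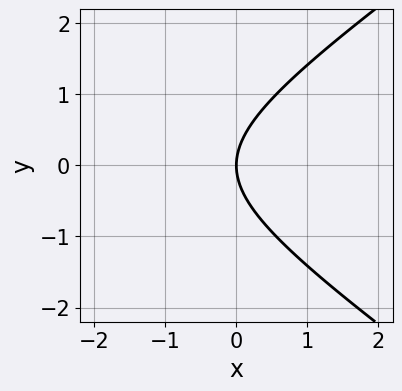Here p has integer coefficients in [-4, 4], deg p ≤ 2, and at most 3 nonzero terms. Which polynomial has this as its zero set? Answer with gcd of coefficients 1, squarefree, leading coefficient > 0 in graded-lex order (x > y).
1. Degree: the shape is more complex than any degree-1 curve, so deg p = 2.
2. Symmetries: it's symmetric under y → −y, forcing even powers of y.
3. Observable constraints: it crosses the y-axis at the gridline y = 0; it crosses the x-axis at the gridline x = 0.
4. Together with the visible shape, these determine p as stated.

x^2 - 2*y^2 + 3*x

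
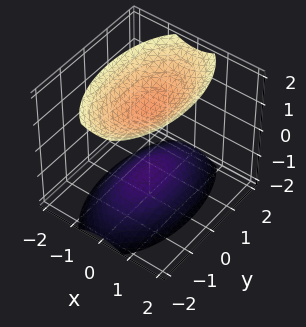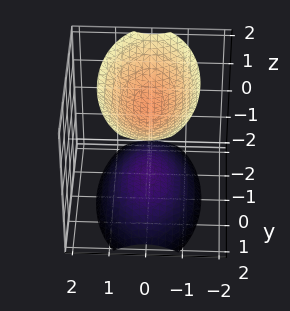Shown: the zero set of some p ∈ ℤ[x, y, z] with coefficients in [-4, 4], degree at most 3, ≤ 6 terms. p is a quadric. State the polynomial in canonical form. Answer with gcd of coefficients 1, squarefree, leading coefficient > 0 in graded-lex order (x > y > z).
1. There are 2 components. They look like related sheets of one shape, so recover p as a whole.
2. deg p = 2. Two sheets facing apart; a quadric.
3. Symmetries: it's symmetric under x → −x, forcing even powers of x; mirror symmetry z ↦ −z ⇒ only even powers of z; mirror symmetry y ↦ −y ⇒ only even powers of y.
4. Reading off the gridlines: the surface avoids every integer x-axis point in the box; no y-intercept at any integer in the box.
5. Matching integer coefficients to the picture gives p.

3*x^2 + y^2 - 2*z^2 + 3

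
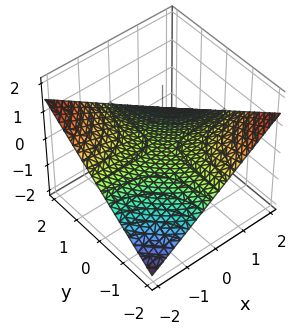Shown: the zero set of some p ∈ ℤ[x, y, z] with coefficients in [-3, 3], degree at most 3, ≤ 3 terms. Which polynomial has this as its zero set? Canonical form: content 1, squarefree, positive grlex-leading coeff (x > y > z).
x*y + 3*z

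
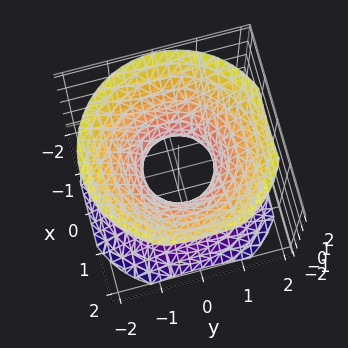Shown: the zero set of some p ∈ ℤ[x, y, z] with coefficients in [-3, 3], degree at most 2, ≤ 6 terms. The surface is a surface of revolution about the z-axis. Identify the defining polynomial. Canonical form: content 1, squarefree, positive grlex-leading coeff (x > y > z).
(a) deg p = 2. The shape is more complex than any degree-1 surface.
(b) By symmetry, the z-axis is an axis of rotation, so x and y enter only as x² + y².
(c) From the axis intercepts and sections: a circular section at z = 0 has radius between 0 and 1; no z-intercept at any integer in the box.
(d) Assembling these constraints gives the stated polynomial.

3*x^2 + 3*y^2 - 3*z^2 - 2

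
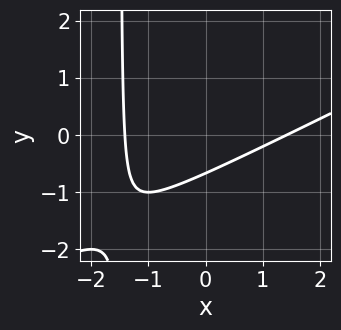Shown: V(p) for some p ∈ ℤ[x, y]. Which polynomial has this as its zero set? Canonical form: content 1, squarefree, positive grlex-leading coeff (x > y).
x^2 - 2*x*y - 3*y - 2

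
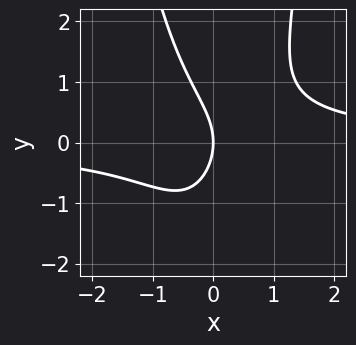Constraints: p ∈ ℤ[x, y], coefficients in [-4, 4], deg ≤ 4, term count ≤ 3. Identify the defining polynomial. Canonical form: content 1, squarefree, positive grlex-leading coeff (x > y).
The degree is 3 — no degree-2 curve has this shape.
Observable constraints: it meets the x-axis at x = 0 (among the integer gridlines); it meets the y-axis at y = 0 (among the integer gridlines).
The integer polynomial consistent with all of this is the stated p.

2*x^2*y - y^2 - 2*x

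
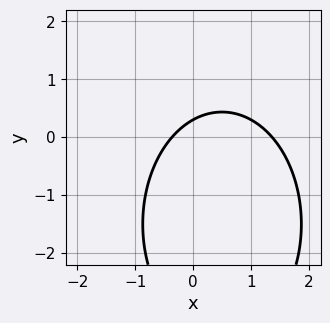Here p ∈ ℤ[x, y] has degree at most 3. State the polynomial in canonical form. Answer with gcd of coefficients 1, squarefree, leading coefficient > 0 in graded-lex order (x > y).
2*x^2 + y^2 - 2*x + 3*y - 1

First, the degree is 2 — a generic line meets the curve in up to 2 points.
Finally, matching integer coefficients to the picture gives p.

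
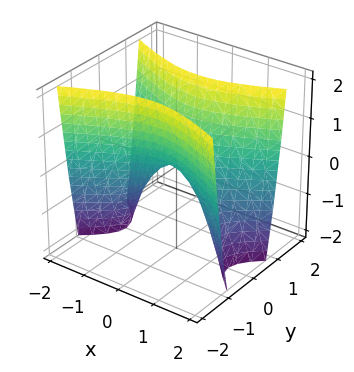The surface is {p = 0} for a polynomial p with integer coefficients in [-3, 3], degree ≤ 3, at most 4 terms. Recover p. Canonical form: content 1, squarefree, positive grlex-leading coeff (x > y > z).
1. Degree: a saddle surface; a quadric, so deg p = 2.
2. Symmetries: mirror symmetry y ↦ −y ⇒ only even powers of y; the x ↦ −x reflection is a symmetry, so x appears only in even powers.
3. Observable constraints: it crosses the y-axis at the gridline y = 0; it meets the x-axis at x = 0 (among the integer gridlines); it crosses the z-axis at the gridline z = 0.
4. Fitting integer coefficients to these (and the overall shape) gives p.

x^2 - 3*y^2 + z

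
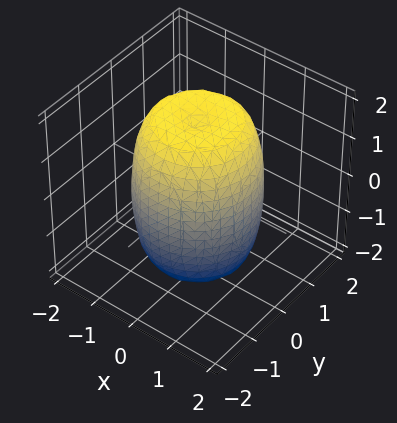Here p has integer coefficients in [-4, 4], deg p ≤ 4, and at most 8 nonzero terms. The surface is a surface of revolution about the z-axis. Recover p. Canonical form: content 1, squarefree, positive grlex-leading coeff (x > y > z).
2*x^4 + 4*x^2*y^2 + 2*y^4 - 2*x^2 - 2*y^2 + z^2 - 3

First, the degree is 4 — no degree-3 surface has this shape.
Next, symmetry: the z-axis is an axis of rotation, so x and y enter only as x² + y².
Next, from the axis intercepts and sections: a circular section at z = 1 has radius between 1 and 2.
Finally, together with the visible shape, these determine p as stated.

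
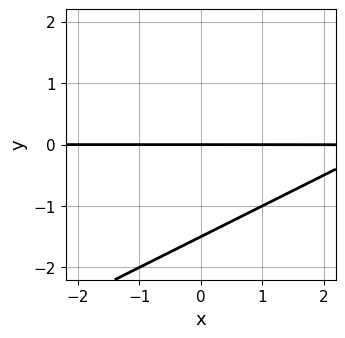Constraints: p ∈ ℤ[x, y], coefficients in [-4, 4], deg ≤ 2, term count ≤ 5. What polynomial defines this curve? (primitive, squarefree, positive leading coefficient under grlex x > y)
1. The degree is 2 — no degree-1 curve has this shape.
2. Against the integer gridlines: one y-axis crossing is at y = 0; every point of the x-axis in the box is on the curve.
3. The integer polynomial consistent with all of this is the stated p.

x*y - 2*y^2 - 3*y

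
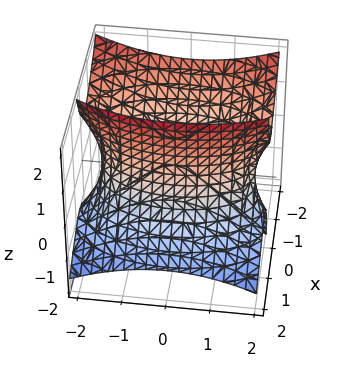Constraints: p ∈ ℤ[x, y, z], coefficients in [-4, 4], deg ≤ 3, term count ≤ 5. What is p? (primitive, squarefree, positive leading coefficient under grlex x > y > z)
3*x^2 + 3*x*z + y^2 - z^2 - 3

(a) deg p = 2. The shape is more complex than any degree-1 surface.
(b) From the visible intercepts: among the integer gridlines, it crosses the x-axis at x ∈ {-1, 1}; no z-intercept at any integer in the box.
(c) Putting this together gives p.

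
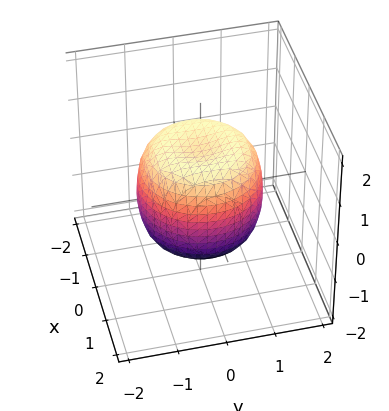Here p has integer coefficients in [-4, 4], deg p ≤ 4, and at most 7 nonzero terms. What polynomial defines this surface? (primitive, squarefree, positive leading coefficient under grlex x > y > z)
deg p = 4.
Symmetries: rotational symmetry about the z-axis ⇒ p depends on x, y only through x² + y².
From the axis intercepts and sections: the z-axis gridline crossings are at z ∈ {-1, 1}; a circular section at z = 0 has radius between 1 and 2.
Solving for integer coefficients yields p as stated.

x^4 + 2*x^2*y^2 + y^4 - x^2 - y^2 + z^2 - 1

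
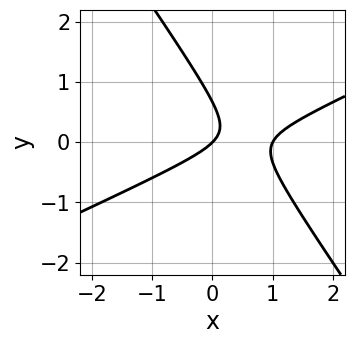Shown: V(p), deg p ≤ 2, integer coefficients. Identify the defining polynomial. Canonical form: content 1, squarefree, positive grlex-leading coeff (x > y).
2*x^2 - 3*x*y - 3*y^2 - 2*x + 2*y

deg p = 2. No degree-1 curve has this shape.
Reading off the gridlines: it crosses the y-axis at the gridline y = 0; among the integer gridlines, it crosses the x-axis at x ∈ {0, 1}.
Putting this together gives p.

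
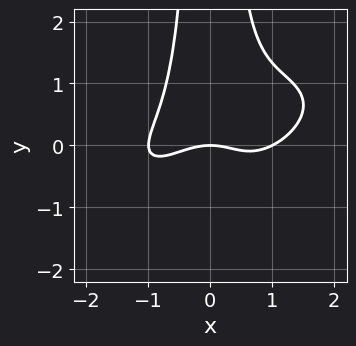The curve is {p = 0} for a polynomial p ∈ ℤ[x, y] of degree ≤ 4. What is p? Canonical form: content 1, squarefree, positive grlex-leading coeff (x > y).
1. deg p = 4.
2. From the axis intercepts and sections: it crosses the y-axis at the gridline y = 0; among the integer gridlines, it crosses the x-axis at x ∈ {-1, 0, 1}.
3. Matching integer coefficients to the picture gives p.

x^4 - 2*x^3*y + 3*x^2*y^2 - x^2 - 2*y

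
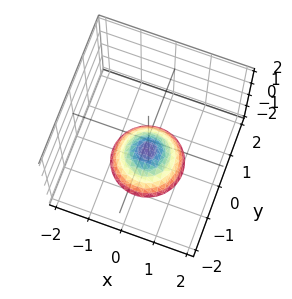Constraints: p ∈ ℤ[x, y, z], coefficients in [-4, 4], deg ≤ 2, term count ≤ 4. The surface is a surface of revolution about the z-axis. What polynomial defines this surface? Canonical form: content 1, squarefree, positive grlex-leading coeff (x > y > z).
x^2 + y^2 + z + 1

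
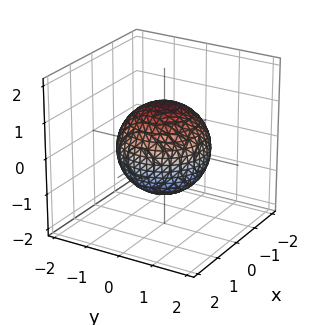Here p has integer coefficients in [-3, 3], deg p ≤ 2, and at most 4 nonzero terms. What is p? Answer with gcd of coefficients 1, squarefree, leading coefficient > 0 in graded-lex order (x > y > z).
(a) The degree is 2 — no degree-1 surface has this shape.
(b) Symmetry: every cross-section ⟂ z is a circle, so x, y appear only via x² + y².
(c) Reading off the gridlines: a circular section at z = -1 has radius between 0 and 1.
(d) The integer polynomial consistent with all of this is the stated p.

2*x^2 + 2*y^2 + 2*z^2 - 3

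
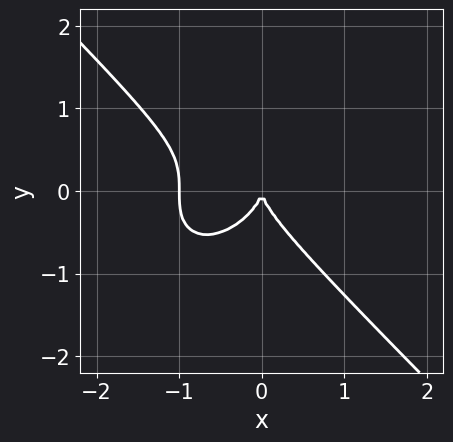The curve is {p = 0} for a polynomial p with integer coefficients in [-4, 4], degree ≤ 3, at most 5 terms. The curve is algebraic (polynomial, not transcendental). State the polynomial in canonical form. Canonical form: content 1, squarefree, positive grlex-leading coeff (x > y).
x^3 + y^3 + x^2

First, the degree is 3 — no degree-2 curve has this shape.
Then, reading off the gridlines: among the integer gridlines, it crosses the x-axis at x ∈ {-1, 0}; it crosses the y-axis at the gridline y = 0.
Finally, fitting integer coefficients to these (and the overall shape) gives p.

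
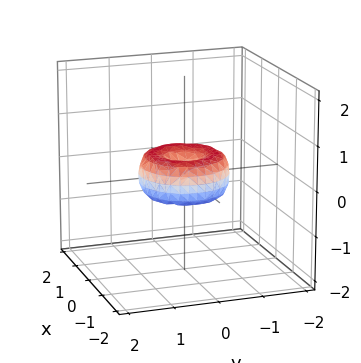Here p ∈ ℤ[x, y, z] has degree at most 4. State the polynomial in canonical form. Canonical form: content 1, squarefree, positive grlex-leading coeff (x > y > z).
1. The degree is 4 — the shape is more complex than any degree-3 surface.
2. Symmetries: rotational symmetry about the z-axis ⇒ p depends on x, y only through x² + y².
3. Reading off the gridlines: a circular section at z = 0 has radius exactly 1; among the integer gridlines, it crosses the y-axis at y ∈ {-1, 0, 1}; the x-axis gridline crossings are at x ∈ {-1, 0, 1}.
4. The integer polynomial consistent with all of this is the stated p.

x^4 + 2*x^2*y^2 + y^4 - x^2 - y^2 + z^2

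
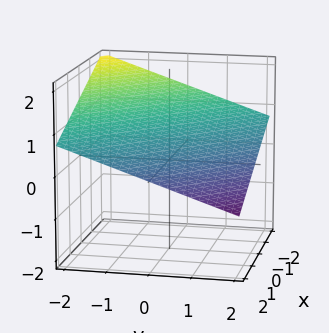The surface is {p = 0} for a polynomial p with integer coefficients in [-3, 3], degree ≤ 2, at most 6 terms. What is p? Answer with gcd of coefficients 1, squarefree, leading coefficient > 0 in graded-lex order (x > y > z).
First, deg p = 1.
Next, against the integer gridlines: it meets the x-axis at x = 2 (among the integer gridlines); it meets the y-axis at y = 2 (among the integer gridlines).
Finally, putting this together gives p.

x + y + 3*z - 2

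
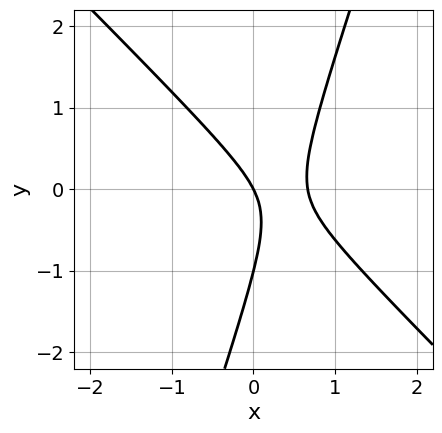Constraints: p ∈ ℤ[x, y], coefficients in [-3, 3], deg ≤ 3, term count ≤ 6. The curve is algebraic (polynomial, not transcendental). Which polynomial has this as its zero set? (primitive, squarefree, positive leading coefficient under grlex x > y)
Degree: the shape is more complex than any degree-1 curve, so deg p = 2.
From the visible intercepts: the y-axis gridline crossings are at y ∈ {-1, 0}; it crosses the x-axis at the gridline x = 0.
Matching integer coefficients to the picture gives p.

3*x^2 + 2*x*y - y^2 - 2*x - y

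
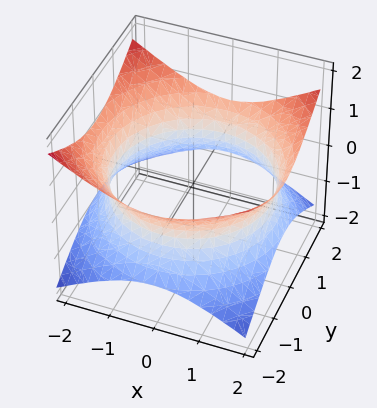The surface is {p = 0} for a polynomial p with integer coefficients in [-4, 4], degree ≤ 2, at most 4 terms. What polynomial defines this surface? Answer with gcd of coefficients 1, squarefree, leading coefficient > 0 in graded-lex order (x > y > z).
First, the degree is 2 — no degree-1 surface has this shape.
Next, symmetries: the surface is invariant under rotation about z: p = q(x² + y², z).
Then, observable constraints: a circular section at z = 0 has radius between 1 and 2; the surface avoids every integer z-axis point in the box.
Finally, matching integer coefficients to the picture gives p.

x^2 + y^2 - 2*z^2 - 3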